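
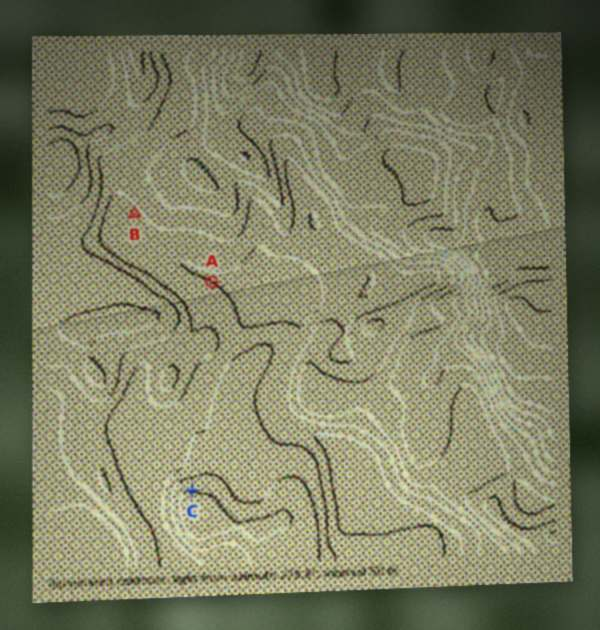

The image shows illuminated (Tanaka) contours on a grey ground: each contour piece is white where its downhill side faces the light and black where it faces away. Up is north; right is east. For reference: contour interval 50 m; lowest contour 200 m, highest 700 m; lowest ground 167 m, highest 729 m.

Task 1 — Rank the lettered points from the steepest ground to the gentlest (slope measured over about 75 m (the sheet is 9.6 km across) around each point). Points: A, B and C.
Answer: C B A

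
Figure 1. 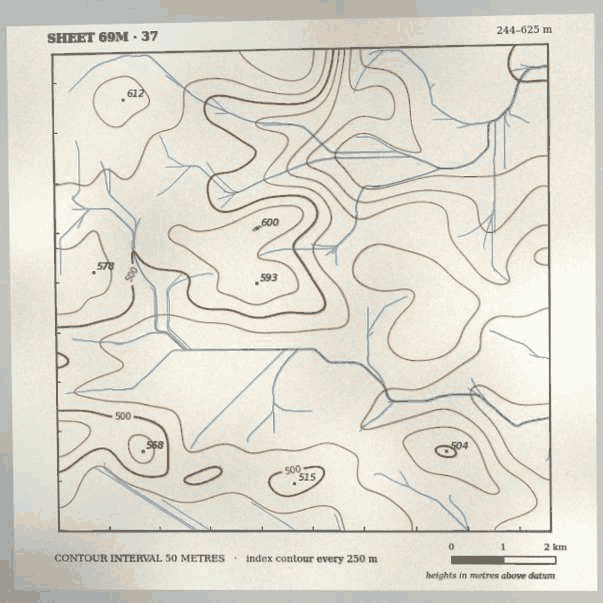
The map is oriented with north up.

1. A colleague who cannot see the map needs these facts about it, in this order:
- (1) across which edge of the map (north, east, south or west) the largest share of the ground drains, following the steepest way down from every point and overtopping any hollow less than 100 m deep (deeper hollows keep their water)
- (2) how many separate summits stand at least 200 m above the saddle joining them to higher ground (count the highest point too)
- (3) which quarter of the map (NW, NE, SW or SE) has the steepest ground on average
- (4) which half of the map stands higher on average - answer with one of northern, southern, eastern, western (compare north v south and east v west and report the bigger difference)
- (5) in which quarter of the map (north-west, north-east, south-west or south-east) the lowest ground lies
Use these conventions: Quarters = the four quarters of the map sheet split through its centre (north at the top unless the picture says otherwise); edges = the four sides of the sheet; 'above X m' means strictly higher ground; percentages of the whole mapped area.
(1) Drainage is mainly to the east: more ground falls towards that edge than towards any other.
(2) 1 summit rises at least 200 m above its surroundings.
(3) The north-east quarter is the steepest part of the map.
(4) Taken as a whole, the western half is higher than the eastern.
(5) The lowest point lies in the north-east quarter of the map.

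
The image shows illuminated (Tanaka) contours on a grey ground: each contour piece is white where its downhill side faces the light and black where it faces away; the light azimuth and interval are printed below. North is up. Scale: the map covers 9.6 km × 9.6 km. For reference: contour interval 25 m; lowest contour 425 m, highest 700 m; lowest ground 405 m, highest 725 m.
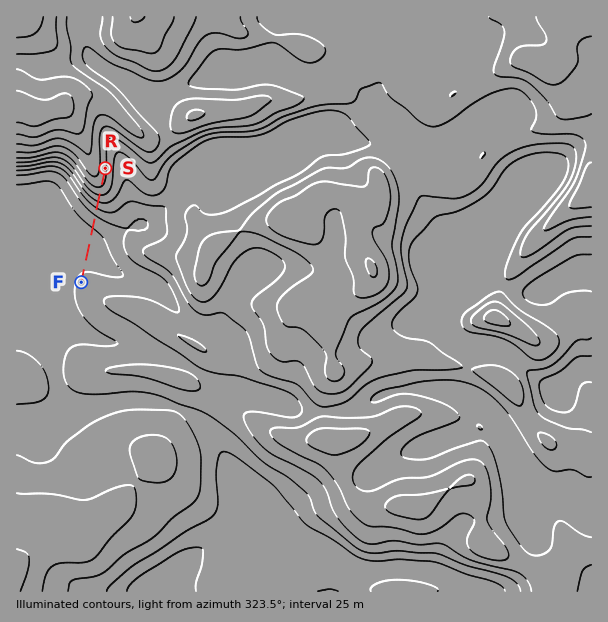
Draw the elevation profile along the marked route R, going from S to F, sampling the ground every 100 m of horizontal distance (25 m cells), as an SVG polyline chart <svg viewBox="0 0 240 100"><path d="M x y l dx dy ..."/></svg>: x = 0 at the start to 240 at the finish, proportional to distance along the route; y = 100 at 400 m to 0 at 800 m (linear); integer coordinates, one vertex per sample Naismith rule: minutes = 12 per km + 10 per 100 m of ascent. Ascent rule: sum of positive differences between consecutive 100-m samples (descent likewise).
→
<svg viewBox="0 0 240 100"><path d="M0 49l12-1 13 0 12 2 12 3 13 6 12 5 13 6 12 5 12 4 13 2 12 1 12 0 13 0 12 0 12 0 13 0 12 0 12-1 13 0 5 0"/></svg>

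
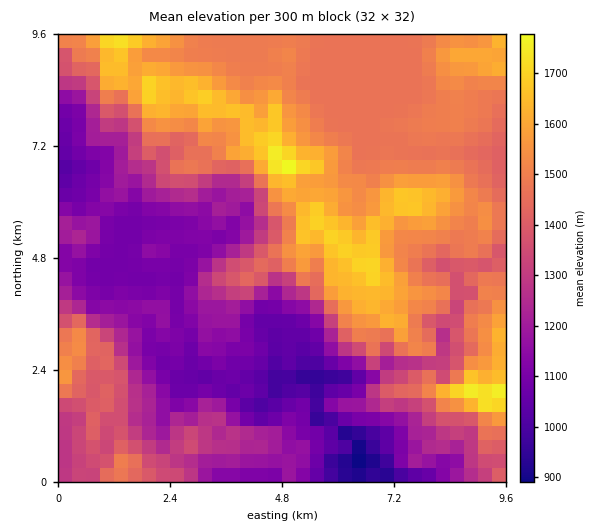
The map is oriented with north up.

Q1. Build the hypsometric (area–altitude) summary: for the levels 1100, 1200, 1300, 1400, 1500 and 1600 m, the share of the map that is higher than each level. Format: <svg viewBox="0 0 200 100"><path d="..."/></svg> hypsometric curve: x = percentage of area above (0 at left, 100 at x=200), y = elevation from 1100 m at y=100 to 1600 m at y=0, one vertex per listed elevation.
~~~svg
<svg viewBox="0 0 200 100"><path d="M172 100l-32-20-20-20-19-20-44-20-33-20"/></svg>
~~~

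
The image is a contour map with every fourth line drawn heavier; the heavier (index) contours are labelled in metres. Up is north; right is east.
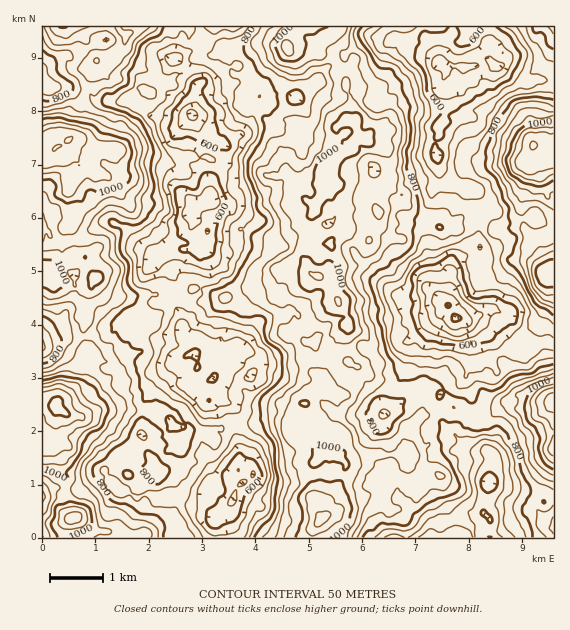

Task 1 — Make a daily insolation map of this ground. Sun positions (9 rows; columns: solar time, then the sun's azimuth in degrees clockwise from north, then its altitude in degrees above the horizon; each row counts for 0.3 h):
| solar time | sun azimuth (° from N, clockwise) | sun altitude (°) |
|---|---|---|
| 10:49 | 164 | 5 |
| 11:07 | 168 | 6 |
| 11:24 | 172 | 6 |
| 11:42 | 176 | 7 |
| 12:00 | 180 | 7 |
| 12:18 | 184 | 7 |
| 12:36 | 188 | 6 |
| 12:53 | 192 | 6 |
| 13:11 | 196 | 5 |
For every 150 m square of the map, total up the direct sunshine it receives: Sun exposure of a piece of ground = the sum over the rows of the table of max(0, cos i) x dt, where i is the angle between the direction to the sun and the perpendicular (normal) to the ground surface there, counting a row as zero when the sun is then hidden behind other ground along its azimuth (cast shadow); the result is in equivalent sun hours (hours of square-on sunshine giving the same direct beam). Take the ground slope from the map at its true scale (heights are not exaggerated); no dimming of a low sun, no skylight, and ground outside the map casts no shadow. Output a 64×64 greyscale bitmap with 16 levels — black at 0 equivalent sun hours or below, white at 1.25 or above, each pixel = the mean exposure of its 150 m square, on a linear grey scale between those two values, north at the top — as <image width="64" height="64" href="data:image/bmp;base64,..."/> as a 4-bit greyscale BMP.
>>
<image width="64" height="64" href="data:image/bmp;base64,Qk12CAAAAAAAAHYAAAAoAAAAQAAAAEAAAAABAAQAAAAAAAAIAAATCwAAEwsAABAAAAAAAAAAAAAAABEREQAiIiIAMzMzAERERABVVVUAZmZmAHd3dwCIiIgAmZmZAKqqqgC7u7sAzMzMAN3d3QDu7u4A////AHid7ahhECQ2YwAAAAAAARFK3LeLrd//7YipdTSbqGW6d7/8QAAAAARTAAAAAQABEBOsq7u63//Luau1NASGh1MAM1QgAAAAABEAAAAAAAAzIyaGZ3m8poq4dxEBQ0iEAAEAABAAAAAAAAERAAEAATZUABNVl5RUrv6ZdmeERUQAAAAAAAAAAAABM1UgAAACI2IQABJnUiaKvP7qYxIQEAAyAAAAAAAAESRDE2EAAAEAEQARERU0V1as/skwAAARNIQQAAAAAASaqIclMxAAERAAAAEUIyRmYmyWMRABEmi9yVAAAAAQJYg3eagzIQAUVCAAAVZSJHdmdmICVUNYms/6gwAAAAAkM1Z5qYQiETZWIQAUd4ZTaXMgAAV4ZEaL3+2qZDIAAREAV0SNt2ZUVENDVFQiNpqFdgABI1Y0Vom+qa24h2IBIQSrhFnbd2ZTUjMjIhAjREMyEAAiEmiIVZplZFecu3UQE2VnmImqqGZ4YQAREAAAAAEwE0es7chzIhRDiom7ggBEIVdiSKu7yqchECIgAAAAAQACbP/6dlUxaavP/ZiYVWQAIxFEmaiHMgECIAAAAAETIjac/8yZ2maKvMyYmZmagzIAAAIiNVMRMyEAAAAAACeFeoZXuqeu2IeEITaGiqUXQQAAAAEUMRNnQQERAAAAATaJchKL22WrUyAAAAIgARAAAAAAAjM0FHY0ZncwAAAAECIAJDdCNlYAEQAAAAIQAAAAAAAxAAAAAUVYh4dGckIgAAARASMREQAAAAAAIQAAAAAAACEAAAABUyAGiZQkI0QQAAAAAAAAAAAAABEkIAAAAAAAAAAAAABGICWKZAAAAAAAAAAAAAAAAAAAEgAQAAAAAAAAAAAAAyETaXMxAAAAAAAAAAAAAAAAAAEgAVQAAAAjQxIQABJAACVjE2MQAAAAAAAAAAAAAAAAEQATVzAAACVCIQERI0MgERABAAAAAAAAAAAAAAAAAAAAAREiQxIRAlMSV3iFWGWEEBIAAAAAAAAAAAAAABAAAAAAEQEzIiRVWoh43aZDRmvYYxAAAAAAAAAAAAABMAAAAAABSJUyaJur7ac1VBETaathIAAAAAAAAAAAAAJBAANCEAJYiGJr6s3sgxEAAzVFQQEBAAAAAAAAAAAAA1IAEkVmQwE3nKad3czJUQETfLQBASIAAAAAAAAAAAAkcxAUV3qXIAJYioz8l525ZXV3q0EyMQAAAAAAAAAAAEZ2RFRniJdREmh0Rol3mneKhjVTRDIAEAAAAAEQAAAWvJymWLliEiIzMoQiESZDVom+ggAAABIhAAAABIdVQ2vtqIU0eoUAABMREQAAFGVoZZrHAAACN4QAAAAmlnhniswiEBI0aEAAAAIAAAABI2inRmUhESaruBAAAEUSV4iId0IWYwAjQQAAAAAAAAASQyQhATNGiKlpplQjViNWiHMkABRmAAABAAAAAAAAAAAAAhAAAAGLl9zv7JdSMTVVMAAAASERAAAAAAAAAAAAAAAAAAFBFJqXjeve+5MEQQIQAAAAABIQE0MhEAAAAAAREAARJEZ3iYq7iaz/pUZ0ESAAAEUQABJHmXYQAAAAIiIgEiMRKKUSVjJIm6zrm6dkMQAReWAAAFu5hRAAAAEhAAJXMyADZAKFIVm5dmd1RVYgADEBZgADrtyXMAAAAAAABFNXYgIhFoQhNDAAJVEARAABVEQolWnciJ1wAAAAACZ5lkSFQjV3VmqREBASEABHQhJ6mqh73qU1YhEAAAABVpZWZFilIRECeEEAAgAjJ5iHm2rvp53ZdmIRISIAFDRFMSUxFXZEIBV2IQAAAAJnqK63gkV4q+yquCBJtyFFVolVIzNpl1ZBFTAAAAAAFYh73dm5Q4q7mZlSJI2UVUE4q9hCEUUiVlJEQAEAAVe6e+7//v12eVQkMhEWmVVnUzVkI0ABNEIiICQQEQADqpvr7/2/vtlVMUdSE1VRN6kxRBAAAAAAFVMlZlMAAAQ1ZVmIdolnRUI3qZZVcwFUQhEhAAAAAAAnnM23MhAAAhITMhETBBSIVmVVMTQQAAAAAAAAAAAAAAE13aZmUwASIxIhADiEMiaFEAABAAAAAAATEAAAAAAAESRUMldFIAABABIAITISABAAAAAAAAAAAWgwAAABEBJzFCIWY0MRAAAAEAAAAAAAAAAAAAAQAAADepYhAAEQAzmVEAASJEIAAAAAAAAAAAAAAAAAACMQAAMkmVEAAAARAREQAAFHdjEAAAAAAAAAAAAAAAADVnEAWHqWQAAAASAAAAAAAlQhAAAAAAAAAAAAAAAAABWJmWWKozEAEQABEAAAAAABAAAAAAAAAAAAAAAAAAAAI0WsdVJmIQIzMBEAAAAAAAAQAAAAAAAAAAAAAAAAABEAFVZzFUQRJFZ5YwATIAAAEhEAAAAAAAAAABAAABABEiIQJ7+5ZlVqmt/oRFERAAAAAQAAAAAAAAABIAABNERVQzABfPtzA3nf/tu1EAEAAAAAAAAAAAAAAAFBAAAzNmUyEAGbupZ4ic3/3v1QJBAAAAAQJTEAAAAABFMAAAAYuEE0JCI0ZXiWeahodTIAAAAAAkVXhRAAAAATVCERAAFnmKvNxRE0Q3dDI1VYqTAAAAAkeKi6YQAAABRXqWQQFVzv6sdkEAAAAAAAJTR6MAAAATNXURRUMiISImrKqqu1E82VOHMAAAAAAABaynhyEAAnh4p1VodmUyM1"/>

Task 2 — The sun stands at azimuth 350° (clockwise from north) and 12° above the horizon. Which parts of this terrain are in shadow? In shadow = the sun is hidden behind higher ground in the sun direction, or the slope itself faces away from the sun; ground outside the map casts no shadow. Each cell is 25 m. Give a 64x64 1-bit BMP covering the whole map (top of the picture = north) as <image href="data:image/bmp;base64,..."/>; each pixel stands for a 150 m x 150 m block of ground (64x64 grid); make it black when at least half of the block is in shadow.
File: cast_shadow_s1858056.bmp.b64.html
<image width="64" height="64" href="data:image/bmp;base64,Qk0+AgAAAAAAAD4AAAAoAAAAQAAAAEAAAAABAAEAAAAAAAACAAATCwAAEwsAAAIAAAAAAAAA////AAAAAAA+AAAAP//4QjwAAAA///gAAAAAAAm7+AAAAAQAAIP8AAAAAgAAAfwBwIeQAAAA/AP/57oAAABhA//hHwAAAAOH/4AfoDGAA4f/wM/wABADw3/gY/AAAAPhD+AB+AAAB+Af8AD4AAAPxP/6ACAAAB/uP/gAAAABEPYAmAAAQyAAYwAAAAAD+AAAAAAAAAP4AAAAAAAAAEAAAAAAAAAAQAAAAAAAAAAAAAAABAAAAAAAAAACAAwAAAAAAAFD/gMAAAFAAA/sA4AAA2AHP+ABAAAD48Df4BAAAAPx4Of4HAA/A/PgFzwEAf/38+AAAUAf//fzgAAA4D/7/4HAAAAgf/DzAGAAAgD/8DAQCAAAAf/4IAAMAAAA7/gAAB4AAAD3+AAAPgAABl98ACA+AAACAP+ACP8AAAAAwAcH/4AAMAAADxP/gBgAHgAPeeggABgAAD97/HAAAAAAH8f8/AgQAAI/xzHgGAAAD//kAIwAAEAF/+ACDAAB5AACAHgAAAH2AAAAAAAAAO4AAAAAAAAABAAAAAABwAAAAAAAAEHABAGAAAAB4OAAAYAAAAf2AIAAAAAB8+QDgAAAAAHw4APAAAAAN/A4D+AAAAB4PDwf8AAAAAD+GA/wAAwAcD+YD/AAfkH4P8ACAAD/APgf4AAMAP8oP5+AACbWQ+Q/jgAAc//D4Q=="/>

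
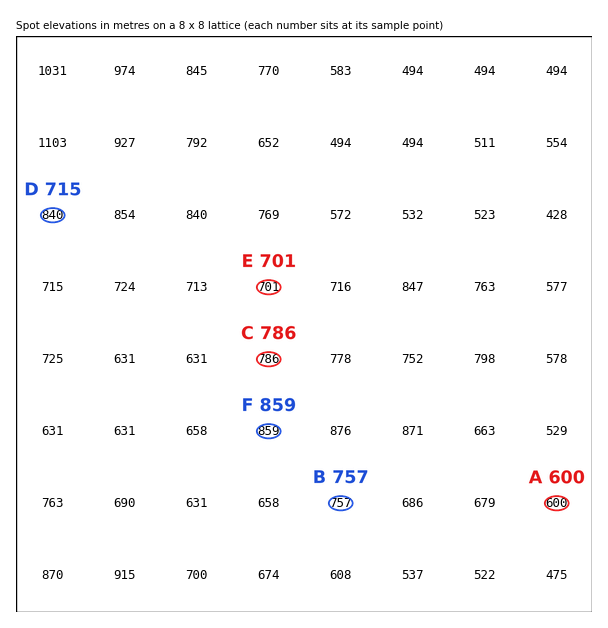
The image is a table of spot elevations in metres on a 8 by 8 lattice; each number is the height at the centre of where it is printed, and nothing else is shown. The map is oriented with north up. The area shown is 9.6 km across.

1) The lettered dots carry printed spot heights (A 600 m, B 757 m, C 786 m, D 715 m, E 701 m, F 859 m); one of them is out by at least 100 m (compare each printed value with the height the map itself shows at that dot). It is D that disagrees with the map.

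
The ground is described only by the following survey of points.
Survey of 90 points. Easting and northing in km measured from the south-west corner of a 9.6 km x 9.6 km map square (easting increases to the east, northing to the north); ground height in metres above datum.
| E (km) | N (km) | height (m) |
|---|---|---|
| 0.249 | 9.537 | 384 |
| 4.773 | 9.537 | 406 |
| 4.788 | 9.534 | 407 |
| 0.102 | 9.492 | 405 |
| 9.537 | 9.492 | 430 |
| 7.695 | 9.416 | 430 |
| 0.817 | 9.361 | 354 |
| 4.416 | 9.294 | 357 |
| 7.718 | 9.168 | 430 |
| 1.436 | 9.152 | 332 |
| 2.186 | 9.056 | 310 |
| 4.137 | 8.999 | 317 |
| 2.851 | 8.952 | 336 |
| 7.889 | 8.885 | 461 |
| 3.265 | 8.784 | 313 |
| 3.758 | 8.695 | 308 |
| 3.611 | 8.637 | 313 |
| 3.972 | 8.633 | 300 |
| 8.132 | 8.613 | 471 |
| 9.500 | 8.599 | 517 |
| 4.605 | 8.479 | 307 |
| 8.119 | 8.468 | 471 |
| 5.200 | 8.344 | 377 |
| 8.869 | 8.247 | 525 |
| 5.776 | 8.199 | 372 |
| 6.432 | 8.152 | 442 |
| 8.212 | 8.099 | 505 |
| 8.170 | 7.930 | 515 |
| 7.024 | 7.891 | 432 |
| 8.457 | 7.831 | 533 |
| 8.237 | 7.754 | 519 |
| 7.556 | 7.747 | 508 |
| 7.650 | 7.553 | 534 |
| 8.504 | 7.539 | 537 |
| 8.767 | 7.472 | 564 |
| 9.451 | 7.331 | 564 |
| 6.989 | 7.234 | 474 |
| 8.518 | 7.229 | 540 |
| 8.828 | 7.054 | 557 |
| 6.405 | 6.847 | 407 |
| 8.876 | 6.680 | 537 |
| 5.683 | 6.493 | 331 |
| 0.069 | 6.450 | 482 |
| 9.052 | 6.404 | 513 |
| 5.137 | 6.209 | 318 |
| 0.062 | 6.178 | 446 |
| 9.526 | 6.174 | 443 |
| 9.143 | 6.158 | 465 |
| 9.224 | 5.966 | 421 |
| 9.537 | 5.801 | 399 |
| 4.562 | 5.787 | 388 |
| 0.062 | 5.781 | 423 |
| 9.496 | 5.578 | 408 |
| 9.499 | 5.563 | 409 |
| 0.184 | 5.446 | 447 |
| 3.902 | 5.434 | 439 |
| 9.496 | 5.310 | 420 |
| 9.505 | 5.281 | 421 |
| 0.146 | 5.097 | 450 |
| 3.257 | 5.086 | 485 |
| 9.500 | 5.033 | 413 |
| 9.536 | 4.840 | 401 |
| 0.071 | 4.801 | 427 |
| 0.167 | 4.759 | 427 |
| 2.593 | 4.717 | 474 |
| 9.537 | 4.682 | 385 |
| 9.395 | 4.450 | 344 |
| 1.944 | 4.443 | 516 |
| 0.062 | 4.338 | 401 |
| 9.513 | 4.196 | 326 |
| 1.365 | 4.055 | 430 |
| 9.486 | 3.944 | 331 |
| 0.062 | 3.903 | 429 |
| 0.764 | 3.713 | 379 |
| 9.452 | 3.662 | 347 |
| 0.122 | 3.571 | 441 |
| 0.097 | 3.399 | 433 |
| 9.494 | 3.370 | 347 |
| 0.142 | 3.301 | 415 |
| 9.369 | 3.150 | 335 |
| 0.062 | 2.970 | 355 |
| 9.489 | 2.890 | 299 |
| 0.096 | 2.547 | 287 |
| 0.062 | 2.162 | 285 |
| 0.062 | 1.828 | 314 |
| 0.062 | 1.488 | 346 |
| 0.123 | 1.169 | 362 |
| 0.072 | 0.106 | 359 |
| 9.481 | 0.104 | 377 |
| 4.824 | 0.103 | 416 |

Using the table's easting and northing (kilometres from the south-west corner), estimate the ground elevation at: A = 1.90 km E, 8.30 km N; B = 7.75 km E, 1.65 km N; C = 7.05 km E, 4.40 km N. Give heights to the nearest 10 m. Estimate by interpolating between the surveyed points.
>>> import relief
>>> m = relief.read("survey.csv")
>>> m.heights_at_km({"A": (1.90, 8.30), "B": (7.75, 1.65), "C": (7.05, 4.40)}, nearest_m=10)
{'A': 310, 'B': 280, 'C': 390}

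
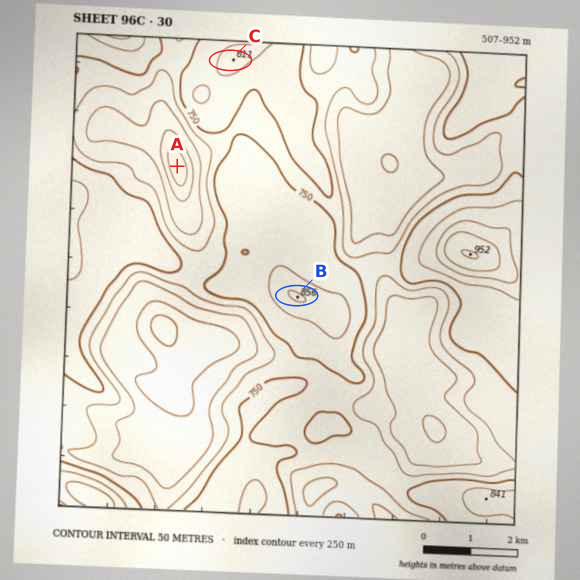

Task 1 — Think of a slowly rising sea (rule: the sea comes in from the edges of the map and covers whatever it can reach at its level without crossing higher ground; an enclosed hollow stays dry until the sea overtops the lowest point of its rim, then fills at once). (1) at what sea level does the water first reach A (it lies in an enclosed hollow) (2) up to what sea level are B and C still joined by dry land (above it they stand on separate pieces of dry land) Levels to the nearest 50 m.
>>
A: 700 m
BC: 750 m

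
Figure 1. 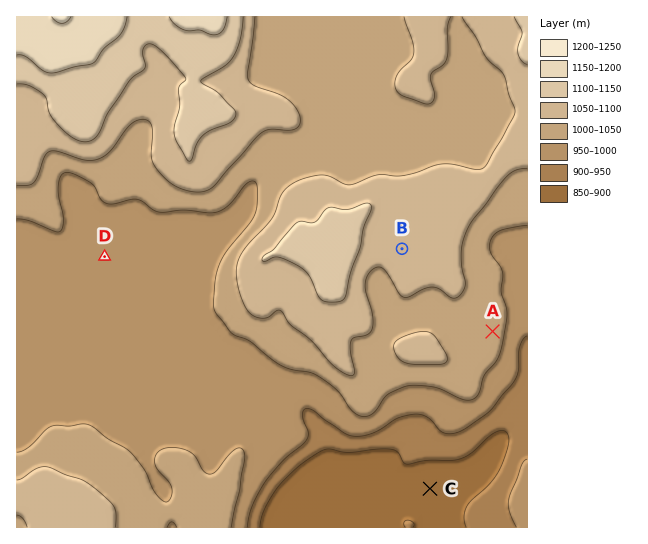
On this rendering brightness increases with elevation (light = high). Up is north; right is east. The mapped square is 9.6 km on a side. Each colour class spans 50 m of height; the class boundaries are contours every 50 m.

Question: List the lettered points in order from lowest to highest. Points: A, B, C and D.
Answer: C D A B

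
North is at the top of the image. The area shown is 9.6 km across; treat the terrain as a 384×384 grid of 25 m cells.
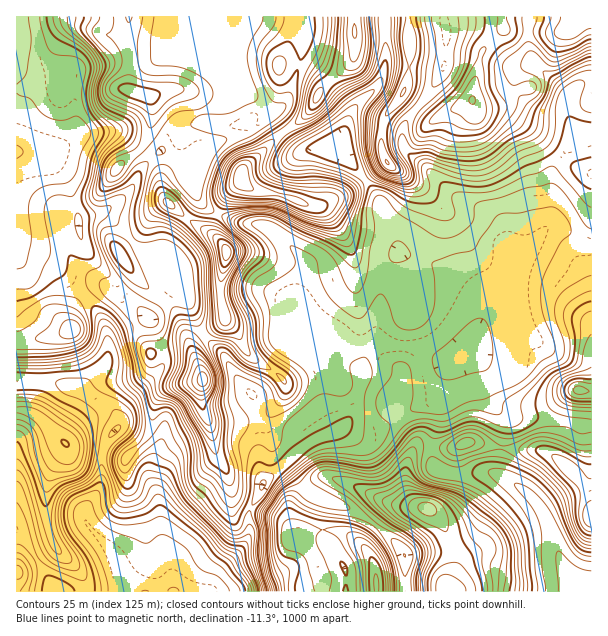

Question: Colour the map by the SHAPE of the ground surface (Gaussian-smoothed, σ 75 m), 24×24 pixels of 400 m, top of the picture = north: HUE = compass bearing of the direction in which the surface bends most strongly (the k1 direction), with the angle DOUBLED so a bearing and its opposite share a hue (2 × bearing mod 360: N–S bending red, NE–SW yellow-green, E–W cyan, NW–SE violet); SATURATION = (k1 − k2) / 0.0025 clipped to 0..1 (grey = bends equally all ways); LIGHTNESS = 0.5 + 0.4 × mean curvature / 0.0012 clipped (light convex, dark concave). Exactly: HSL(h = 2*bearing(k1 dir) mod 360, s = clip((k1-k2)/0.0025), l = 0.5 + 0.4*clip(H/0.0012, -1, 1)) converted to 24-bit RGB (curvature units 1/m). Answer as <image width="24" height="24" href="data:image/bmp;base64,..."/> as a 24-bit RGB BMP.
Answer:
<image width="24" height="24" href="data:image/bmp;base64,Qk32BgAAAAAAADYAAAAoAAAAGAAAABgAAAABABgAAAAAAMAGAAATCwAAEwsAAAAAAAAAAAAAtsl0bTdbdMNUWm6remeJiYJ3cW6DiHlvcEphRixXmb9OlcJxpqp/SkOJq9dU3Ol3AAZw2Nq3qpSNoHqHmKV6VFWOal6Fgm1lwSF5fdWThtjNf0GHgHB7hop9fHKAgVV0kz9NH3aVz5mIk7tue7VxaDN2mfWgxymgDgso09w7pa5woW6Jm7WLV06Aa0F7u0QtckB+t/CRZDZnhkZjkJBVcYZheVNlbjhVuLx7BYOwjsdfuMymcW29crTd56k5UgAhT511ZtZpcLGEgbWur3eug0yWUxxw26ujYEOL7+xrJjI/dUGXx6GBUJ2cdTeCbIeno8uWBLXLTbXg29qffVA6YjUbnRdHjK/htc/nw97sgI7EoF2Ui1FogDxzRzFyp9mTQ0CE6Ihzi7JWDDxa6uuWVjx9OUWOvpyQl8R2Yrx/AzYr6Ftf2VvZjsHne8Tqh1myf+ZOcE8ljEQZg1c/dDQ2aTdKYZRrYtd8RlSYsJmO19e/AB569tfVQj2ZQGePs19gr+eajkGVVJeqEWQudM5SrX9IXzs1jk916pFrcyWAxZdaQZFQUki/fo/Np+ziXG25RHhzicmZyLWhHSaEIn1A6mp2SjJ5uqNBnO1wXk2DdZZ0eWmWUYg9bHRCiWteNXhU1r2KO2TLw6beh4XZQF2sa75ipnJIb1RElcPld7aqlFdnpEeDLylU4Z5QLBo6wPiKMs1dXk+KsFN7a55Ha4GIbHaKZoKNgpd2UpM6cXFHcY9KllBIilV1kHVVpzQvjnQxgXEgflordWFCjk2gjEq4S8KupH3x8fbVJqPcYilXkIQ+quXBTlqWg4qNXnqKmYyAjYp/cXeBboNoboFkW46CcVune3Xd1tX1l6FGjpRKV5w+KH1oajx6utuOIl1p6vzPbABj4eNCefjnpkN7jGKKiHp5Zm+Afpd9kYF+e3F9e396f3t8d39zS4VfRXo9uXgtloTRs4nXy9niEimCN7OZcc2JRTvM+Yk4tQhog/mIRDRWe2Rqf3p5g3d5eohzhX5ni4NrdYR2eIB9e3x/gIN/gHGAYFVskrtqdmyPe6We0aCGaA15ZtJ2Z1lBPM1HaR938/nScpfFZzyScnB/gnV7hXR0dJNyd4CIjoSGfYGJen2CeX5/fYN/eWuEZ32cirCaZX10moplmE9lcWq6q05pcbuoX5GJMyVi+v+6M0QrclNgcHZ6eXaDjX2CfpxzcXqEiImBhXqIgnuBeoCBd36CdHmFa5J8epNram14jINwbpmQjzJ1luCCX1mOemF3LylV/+zMOm6RSaOmZ3iReGd/l3lab61nanaDh4V7hnBvg354e4Z+dXqBdoCDh4Z9eodybm99lZVwTEWPUZnP0WRbjFhIXzpKQHSXzP/TpW/sji22dSc0b0gncttLWZ+OZGp9f2ttkH9xc4pudIVzeHR7cYJ3eYV6i3NsbmmEnqiEUzx9bb84k0KU0mKXXdfMXf3yzVsAMRoCKhYJpWY1o+TPfteFOXuGfEyDiHxleZh5hJSYeW+Hcn53foJ4eGh3loFwbICNfZ+HYS2n7X5xF2tGbJHGq+2rPxJT8XLFwbbvwNv/zOj/mZPg6tjugBSvUSQXWeAxVqqUflFHi4ZSYoZgdH5wbWV7lpd4e4N4fX1tO0xs2Ym94ofoFrxgtVdENE5yUY7D9efWK4IhNVcxkKFSk0IzdABcz/zdRaX+Xh08l5JfgqNyaIt/aoN0WHiOiaWmgH9ze391TnuDOKNk2FVtxm5QjXxZZH96F4U50dYj/469RGEeSmYfXi5jPzG93f+TogFpZISmi6KelqV+ZHp5ZZNuTp+MZYBqfnyCh4F6cFF6flcqVG8o1c5fT4B0bniXdYqdU5RUNIwr/4Haz9NKGWNfMIy4/6uAEnWuyJPZl3+qq76kbHOpd66VUlmOh1h1eniFkIODOSyP2pnWmbjNlM7Ug2mzYq2dZIaDfm9pm0tHHV9n+9DROECTAEEl+neVGu2bMJabzYm4nr6KlFCtyo9+L15sY4Cgf3WEjI96NERtXbo9zcN2WYhhpWlznF+AhGuAa1aBvIiDLJKozphc9HvCZNGlAUtT9tCVJlVln5xLzaNrUHB6w1VUuitBKmExdGyCmGJfYyxQVshGmMJoZnx5fn5rgXV0e36EVmaNg7iNp12gQllxxHlx5N+oAgdL7/OwOESDS3eS149+joRWXC9zz5yXZE2kaFyCpWOnZYHIfsOOsaB6Z3mHdniAfYGAfIJ7a3t9ZntapoRoPkZvvKxr4eeGBwdU6fCYTT52Um95qYViwLONKziUuYiNsXHI"/>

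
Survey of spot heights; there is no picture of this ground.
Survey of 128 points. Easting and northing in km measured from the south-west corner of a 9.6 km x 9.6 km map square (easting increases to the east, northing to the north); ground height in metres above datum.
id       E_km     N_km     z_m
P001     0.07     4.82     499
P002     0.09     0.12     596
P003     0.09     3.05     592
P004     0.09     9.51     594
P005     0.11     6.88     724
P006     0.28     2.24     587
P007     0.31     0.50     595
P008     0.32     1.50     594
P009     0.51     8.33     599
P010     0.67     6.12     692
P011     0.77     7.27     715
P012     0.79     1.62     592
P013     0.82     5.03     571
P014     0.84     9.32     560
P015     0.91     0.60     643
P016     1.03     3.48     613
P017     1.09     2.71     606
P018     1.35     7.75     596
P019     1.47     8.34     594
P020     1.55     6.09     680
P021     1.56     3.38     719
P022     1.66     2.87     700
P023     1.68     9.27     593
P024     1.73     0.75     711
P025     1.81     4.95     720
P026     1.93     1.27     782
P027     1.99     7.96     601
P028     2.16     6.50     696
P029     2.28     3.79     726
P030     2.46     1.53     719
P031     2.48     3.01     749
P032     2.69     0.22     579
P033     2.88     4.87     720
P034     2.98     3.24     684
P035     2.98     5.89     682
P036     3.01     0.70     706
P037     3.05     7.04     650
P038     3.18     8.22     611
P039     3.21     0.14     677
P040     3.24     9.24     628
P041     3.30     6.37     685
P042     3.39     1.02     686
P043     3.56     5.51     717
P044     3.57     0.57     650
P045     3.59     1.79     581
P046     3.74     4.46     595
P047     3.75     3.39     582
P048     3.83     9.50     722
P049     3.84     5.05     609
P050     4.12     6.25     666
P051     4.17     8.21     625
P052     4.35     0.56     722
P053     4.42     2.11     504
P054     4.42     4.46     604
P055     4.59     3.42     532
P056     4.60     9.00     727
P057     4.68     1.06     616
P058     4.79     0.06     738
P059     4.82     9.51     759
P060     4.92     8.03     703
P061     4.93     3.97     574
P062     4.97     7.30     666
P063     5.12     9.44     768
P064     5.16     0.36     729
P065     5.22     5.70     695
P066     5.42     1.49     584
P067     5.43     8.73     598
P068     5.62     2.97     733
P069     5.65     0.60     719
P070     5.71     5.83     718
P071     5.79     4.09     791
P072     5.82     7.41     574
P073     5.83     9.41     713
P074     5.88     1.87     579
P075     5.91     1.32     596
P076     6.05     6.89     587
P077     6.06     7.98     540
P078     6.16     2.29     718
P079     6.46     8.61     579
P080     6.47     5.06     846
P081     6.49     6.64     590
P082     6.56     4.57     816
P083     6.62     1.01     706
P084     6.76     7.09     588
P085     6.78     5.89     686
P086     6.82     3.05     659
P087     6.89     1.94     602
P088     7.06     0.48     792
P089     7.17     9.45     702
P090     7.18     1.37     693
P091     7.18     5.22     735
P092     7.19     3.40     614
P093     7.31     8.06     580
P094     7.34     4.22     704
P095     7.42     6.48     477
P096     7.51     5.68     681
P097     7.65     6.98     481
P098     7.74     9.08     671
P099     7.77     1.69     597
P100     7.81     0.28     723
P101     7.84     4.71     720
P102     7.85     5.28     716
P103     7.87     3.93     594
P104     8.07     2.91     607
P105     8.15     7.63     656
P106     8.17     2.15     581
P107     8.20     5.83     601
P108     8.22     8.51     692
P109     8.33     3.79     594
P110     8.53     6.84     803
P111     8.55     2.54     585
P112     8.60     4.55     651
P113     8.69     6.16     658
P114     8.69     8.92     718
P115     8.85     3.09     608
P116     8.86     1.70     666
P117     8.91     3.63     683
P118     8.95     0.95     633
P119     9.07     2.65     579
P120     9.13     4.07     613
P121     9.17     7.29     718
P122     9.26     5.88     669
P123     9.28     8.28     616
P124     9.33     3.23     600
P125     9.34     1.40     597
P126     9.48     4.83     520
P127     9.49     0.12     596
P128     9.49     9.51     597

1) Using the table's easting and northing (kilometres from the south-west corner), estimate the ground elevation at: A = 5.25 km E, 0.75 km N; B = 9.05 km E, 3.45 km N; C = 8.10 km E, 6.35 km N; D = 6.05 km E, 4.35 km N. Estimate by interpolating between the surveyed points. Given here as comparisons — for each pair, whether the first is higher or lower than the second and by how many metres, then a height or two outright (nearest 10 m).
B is lower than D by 190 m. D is higher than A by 190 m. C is lower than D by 180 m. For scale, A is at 660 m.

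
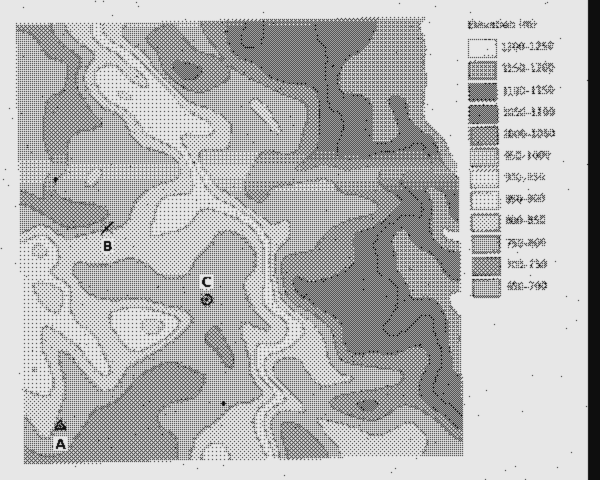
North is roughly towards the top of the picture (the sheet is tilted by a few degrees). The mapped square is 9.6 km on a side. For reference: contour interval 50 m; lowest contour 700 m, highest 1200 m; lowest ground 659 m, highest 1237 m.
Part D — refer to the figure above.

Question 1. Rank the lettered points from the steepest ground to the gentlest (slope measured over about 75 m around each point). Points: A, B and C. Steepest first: B A C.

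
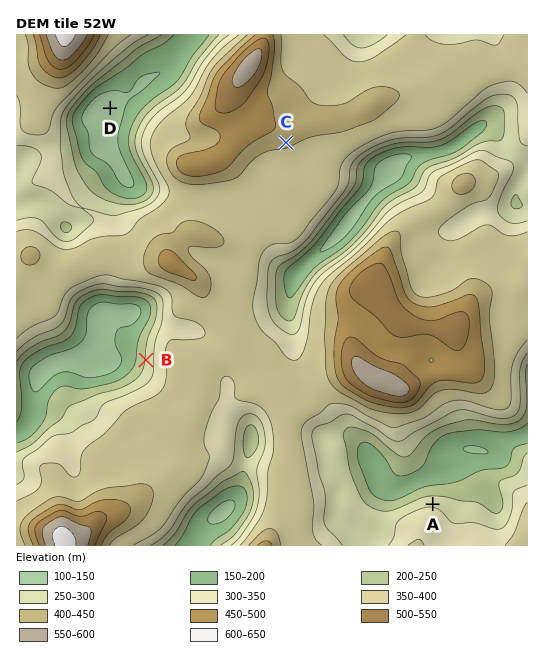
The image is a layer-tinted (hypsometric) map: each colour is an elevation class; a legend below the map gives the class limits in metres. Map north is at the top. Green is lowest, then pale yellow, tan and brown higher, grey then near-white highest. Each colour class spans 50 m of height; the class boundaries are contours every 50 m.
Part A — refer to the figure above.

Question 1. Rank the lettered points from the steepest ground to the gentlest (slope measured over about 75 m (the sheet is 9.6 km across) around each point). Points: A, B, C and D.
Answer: B A C D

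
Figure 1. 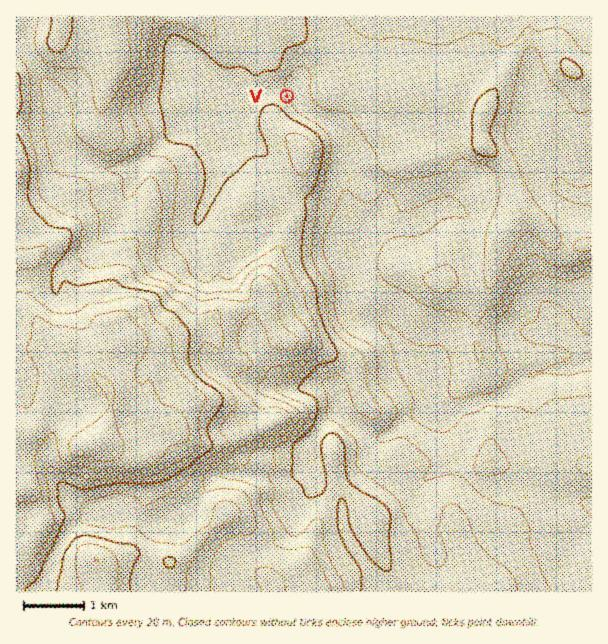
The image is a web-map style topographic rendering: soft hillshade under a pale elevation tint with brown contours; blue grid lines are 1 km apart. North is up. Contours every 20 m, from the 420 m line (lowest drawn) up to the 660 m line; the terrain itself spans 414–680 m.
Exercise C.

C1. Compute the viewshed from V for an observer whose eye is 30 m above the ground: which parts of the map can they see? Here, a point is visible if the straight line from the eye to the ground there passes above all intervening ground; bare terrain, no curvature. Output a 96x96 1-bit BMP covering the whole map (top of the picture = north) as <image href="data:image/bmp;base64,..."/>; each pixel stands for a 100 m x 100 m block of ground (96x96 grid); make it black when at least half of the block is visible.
<image width="96" height="96" href="data:image/bmp;base64,Qk2+BAAAAAAAAD4AAAAoAAAAYAAAAGAAAAABAAEAAAAAAIAEAAATCwAAEwsAAAIAAAAAAAAA////AAAAAAAAAAAAAAAAAAAAAAAAAAAAAAAAAAAAAAAAAAAAAAAAAAAAAAAAAAAAAAAAAAAAAAAAAAAAAAAAAAAAAAAAAAAAAAAAAAAAAAAAAAAAAAAAAAAAAAAAAAAAAAAAAAAAAAAAAAAAAAAAAAAAAAAAAAAAAAAAAAAAAAAAAAAAAAAAAAAAAAAAAAAAAAAAAAAAAAAAAAAAAAAAAAAAAAAAAAAAAAAAAAAAAAAAAAAAAAAAAAAAAAAAAAAAAAAAAAAAAAAAAAAAAAAAAAAAAAAAAAAAAAAAAAAAAAAAAAAAAAAAAAAAAAAAAAAAAAAAAAAAAAAAAAAAAAAAAAAAAB8AAAAAAAAAAAAAAD8AAAAAAAAAAAAAAH8AAAAAAAAAAAAAAEAAAAAAAAAAAAAAAAAAAAAAAAAAAAAAAAAAAAAAAAAAAAAAAAAAAAAIAAAAAAAAAAAAAAAYAAAAAAAAAAAAAAA4AAAAAAAAAAAAAAB4AAAAAAAAAAAAAAD4AAAAAAAAAAAAAAH78AAAAAAAAAAAAAH/4AAAAAAAAAAAAAGfgAAAAAAAAAAAAAC+AAAAAAAAAAAAAAD8AAAAAAAAAAAAAAD4AAAAAAAAAAAAAAH4AAAAAAAAAAAAAAD4AAAAAAAAAAAAAAD4AAAAAAAAAAAAAAP8AAAAAAAAAAAAAAf8AAgAAAAAAAAHwD/8AAAAAAAAAAAPwB/+AAAAAAAAAAAfwx//AAAAAAAAAAAfD///+AAAAAAAAAA8D////AAAAAAAAAD4D////AAAAAAAAAD4D////BAAAAAAAAA4f////DAAAAAGAAAI///+B/AAAA8OAAAM///8A+AAAA+eAAAM///8AeAAAB/PAAAM///8AEAAAB/PAAAB///8AAAAAD/PAAAB8//8AAAAAD/PAAAB8P/+QAAAAD/PAAAH8B/+wAAAAH//gAAP+A//wAAAAH//gAAf+Af/wAAAAP//wAA//Af/wAAAAf+D4AB//Af/wAAAAfwB/AD//gP/wAAAA4AA+AD//gP/YAAAA4AAeAD//wP/GAAAA4AAMAD//4P/jwAAD4AAMAD/f8P/hwAAHgAAMAD//+P/ggAAPAAAYADgf/P/gAAAPgAAYADgAfv/wAAAf4AAwADgAH//wAAA/+ADAADAAH//wAAA//gMAACAAH//wAAB//48AAAAAP//4AGB///8AAAAAf//4Afn///8AAAAAf//8A/////8AAAAA///+B/////8AAAAA///+D/////8AAAAA////D/////8AAAAAf///n////+8AAAAAf////////+eAAAAAf////////+OAAAAAP////////+HAAAAAP////////+DAAAAAP////////+BgBwAAH////////+BwDgAAH//P/////+BwHAAAH/8P///////wHAAAH/4f///////4OAAAH/gf///////8eAAAH/A///j////f+AAAP/D///D////P8AAAP////8B////PcAAAP////wB////PAAAAP/H/ngB////HAA="/>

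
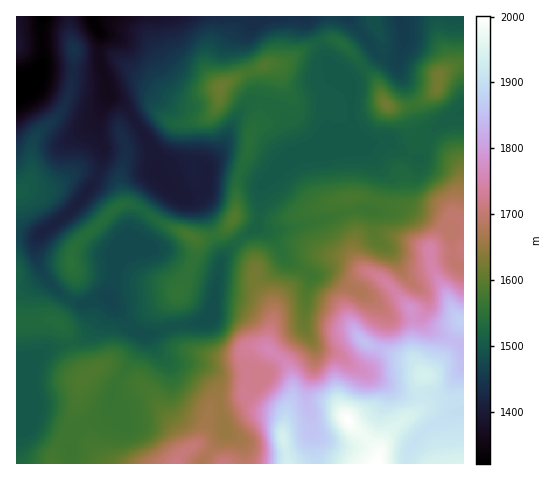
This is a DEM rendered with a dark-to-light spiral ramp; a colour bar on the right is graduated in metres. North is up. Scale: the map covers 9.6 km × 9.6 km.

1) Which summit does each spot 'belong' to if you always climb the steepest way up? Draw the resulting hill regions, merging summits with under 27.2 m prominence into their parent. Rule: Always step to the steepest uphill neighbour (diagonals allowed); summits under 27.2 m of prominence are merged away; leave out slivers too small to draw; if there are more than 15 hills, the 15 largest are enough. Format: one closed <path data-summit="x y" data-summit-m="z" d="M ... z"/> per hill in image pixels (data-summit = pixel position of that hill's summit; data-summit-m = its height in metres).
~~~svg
<path data-summit="377 463" data-summit-m="2001" d="M343 76l-13 9-4 9-1 23 4 26-8 5-31 10-27 25-2 5-1 27-4 13-19 13-13 15-4 7-10 55-11 5-23 2-29 10 10 16 11 11 22 2 13 6 14 16 3 24 2 0 21-9 10-10 35-48 17-17 10 21 1 7-2 15-8 21 0 12 8 28 1 33 91 1 4-16 18-20 25-15 11-2 0-63-8-6-25-12-7-7-1-7 5-9 0-7-4-7-18-16-18-28 12 9 12 4 41-3 5 7 6 0 0-154-20 9-14 11-11 26-20-8-14-9-11 1-11 6-26-4 16-14-2-15 1-26-1-5z"/><path data-summit="220 88" data-summit-m="1616" d="M306 16l-213 1 1 8 6 8-1 27 7 18 2 17 12 6 12 14 22 37 3 20 4 4 25-12 13 0 7 5 15-19 17-34 11-14 3-1 19 4 13 8 16 41 21-6 8-5-4-26 1-23 4-9 13-10-18-16z"/><path data-summit="234 218" data-summit-m="1593" d="M258 101l-9 1-5 6-12 17-11 25-15 16 0 15-2 8-8 5-13 3-19-18-27 37-5 13-3 14-13 8-3 11-4 37 18 24 10 9 13 2 26-9 23-2 11-5 3-11 6-40 5-11 13-15 19-13 4-13 1-27 2-5 23-22 14-8-16-40-13-8z"/><path data-summit="176 463" data-summit-m="1715" d="M146 334l-4 1-7 19-21 34-4 18-3 7-4 4-22 10-7 6-6 16 2 15 131 0 25-32-7-28-1-14-6-12-10-10-7-3-27-3-11-11z"/><path data-summit="17 192" data-summit-m="1507" d="M102 70l-7 3-53-3-13 12-13 5 1 148 21 1 26-19 29-32 11-30 0-7-6-16 0-10 10-26-1-13z"/><path data-summit="439 77" data-summit-m="1623" d="M463 16l-62 1 2 29-5 15 0 7 12 29 7 26 10 9 37-21z"/><path data-summit="284 438" data-summit-m="1938" d="M305 326l-17 17-35 48-10 10-22 10 5 20 13 9 5 6 0 18 71-1-1-33-8-28 0-12 8-21 2-15-1-7z"/><path data-summit="386 104" data-summit-m="1622" d="M377 53l-13 14-16 13 4 9-1 26 2 15-10 11-6 3 26 4 11-6 11-1 14 9 20 8 11-26-6-2-7-7-7-26-12-29 1-9-14-1z"/><path data-summit="463 321" data-summit-m="1875" d="M393 252l-1 0 14 25 18 16 4 7 0 7-5 9 1 7 7 7 25 12 7 5 1-80-6-1-5-7-41 3-12-4z"/><path data-summit="463 463" data-summit-m="1948" d="M463 412l-10 1-25 15-18 20-3 15 56 1z"/><path data-summit="17 43" data-summit-m="1388" d="M42 16l-26 1 1 69 12-4 11-14 3-9z"/>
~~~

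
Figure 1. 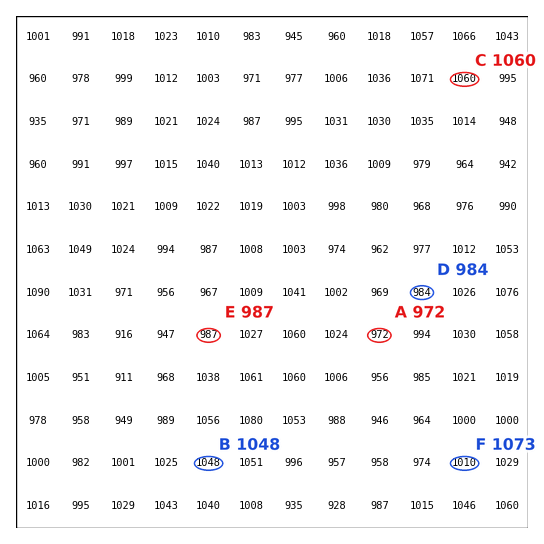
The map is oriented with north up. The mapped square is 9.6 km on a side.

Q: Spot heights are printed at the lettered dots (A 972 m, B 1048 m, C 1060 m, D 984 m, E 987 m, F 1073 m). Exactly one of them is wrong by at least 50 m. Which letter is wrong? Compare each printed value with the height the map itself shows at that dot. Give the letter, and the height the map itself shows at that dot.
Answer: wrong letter F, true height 1010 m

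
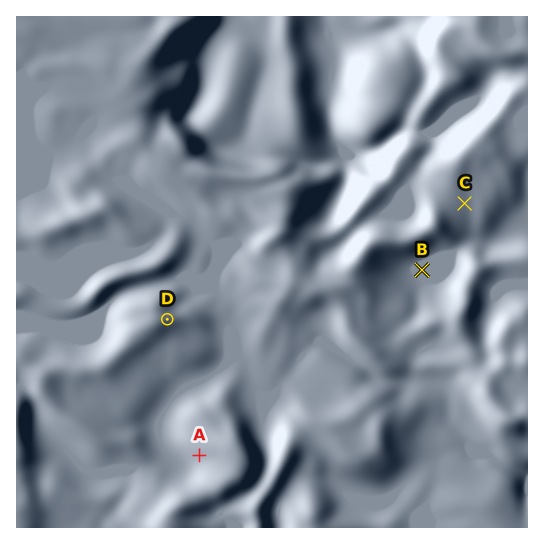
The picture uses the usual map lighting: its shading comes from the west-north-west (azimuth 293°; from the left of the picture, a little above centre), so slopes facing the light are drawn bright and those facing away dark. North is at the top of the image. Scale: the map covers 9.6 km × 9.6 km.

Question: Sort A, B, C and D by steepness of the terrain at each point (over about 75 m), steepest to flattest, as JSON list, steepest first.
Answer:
["A", "D", "C", "B"]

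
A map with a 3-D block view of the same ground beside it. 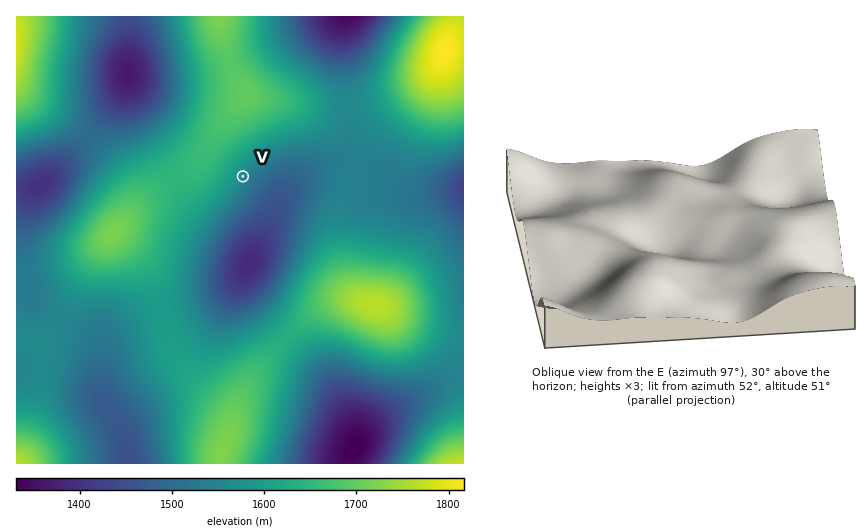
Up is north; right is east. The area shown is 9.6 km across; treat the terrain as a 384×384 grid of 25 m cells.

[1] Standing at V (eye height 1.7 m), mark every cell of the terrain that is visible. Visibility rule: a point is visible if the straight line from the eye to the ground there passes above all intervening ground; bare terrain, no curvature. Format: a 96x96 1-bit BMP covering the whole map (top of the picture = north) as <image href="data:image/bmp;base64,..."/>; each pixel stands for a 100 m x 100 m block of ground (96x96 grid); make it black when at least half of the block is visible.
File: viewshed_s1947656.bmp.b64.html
<image width="96" height="96" href="data:image/bmp;base64,Qk2+BAAAAAAAAD4AAAAoAAAAYAAAAGAAAAABAAEAAAAAAIAEAAATCwAAEwsAAAIAAAAAAAAA////AAAAAAD/gAAAAAAAAAAAAAD/gAAAAAAAAAAAAAD/AAAAAAAAAAAAAAD+AAAAAAAAAAAAAAAwAAAAAAAAAAAAAAAAAAAAAEAAAAAAAAAAAAAAAPAAAAAAAAAAAAAAAPgAAAAAAAAAAAAAAPwAAAAAAAAAAAAAAf4AAAAAAAAAAAAAAf8AAAAAAAAAAAAAAf8AAAAAAAAAAAAAAf+AAAAAAAAAAAAAAf+AAAAAAAAAAAAAAf+AAAAAAAAAAAAAA/+AAAAAAAAAAAAAA//AAAAAAAAAAAAAB//gAAAAAAAAAAAAB//gAAAAAAAAAAAAD//wAAAAAAAAAAAAD//4AAAAAAAAAAAAH//8AAAAAAAAAAAAP//+AAAAAAAAAAAAP//+AAAAAAAAAAAAf///AAAAAAAAAAAAf///AAAAAAAAAAAAf///gAAAAAAAAAAAf///wAAAAAAAAAAA////wAAAAAAAAAAA////4AAAAAAAAAAA////8AAAAAAAAAAA////+AAAAAAAAAAA/////AAAAAAAAAAA/////gAAAAAAAAAA/////4AAAAAAAAAA//////+AAAAAAAAAf//////4AAAAAAAAf///////AAAAAAAAf///////gAAAAAAAf///////wAAAAAAA////////4AAAAAAA////////4AAAAAAAf+D/////8AAAAAAAP4B/////8AAAAAAADwB/////+AAAAAAAAAA/////+AAAAAAAAAA//////AAAAAAAAAA//////gAAAAAAAAA//////gAAAAAAAAA//////wAAAAAAAAA//////wAAAAAAAAA//////gAAAAAAAAA////+AAAAAAAAAAA////8AAAAAAAAAAA///wAAAAAAAAAAAA///wAAAAAAAAAAAB///4AAAAAAAAAAAB///4AAAAAAAAAAAH///8AAAAAAAAAAAP///8AAAAAAAAAAAP///+AAAAAAAAAAAP///+AAAAAAAAAAAP///+AAAAAAAAAAAH////AeAAAAAAAAAH////h/AAAAAAAAAH//////wAAAAAAAAH//////4AAAAAAAAH//////8AAAAAAAAD//////+AAAAAAAAD///////AAAAAAAAB//8f///AAAAAAAAA//wH///gAAAAAAAAf/gD///gAAAAAAAAP/AB///gAAAAAAAAB4AA///gAAAAAAAAAAAA///AAAAAAAAAAAAAf//AAAAAAAAAAAAAP/+AAAAAAAAAAAAAP/+AAAAAAAAAAAAAH/+AAAAAAAAAAAAAH/+AAAAAAAAAAAAAD/8AAAAAAAAAAAAAD/8AAAAAAAAAAAAAB/8AAAAAAAAAAAAAB/8AAAAAAAAAAAAAA/8AAAAAAAAAAAAAA/8AAAAAAAAAAAAAAf8AAAAAAAAAAAAAAP8AAAAAAAAAAAAAAP8AAAAAAAAAAAAAAH8AAAAAAAAAAAAAAD8AAAAAAAAAAAAAAB8AAAAAAAAAAAAAAB8AAAAAAAAAAAAAAA8AAAAAAAAAAAAAAAcA="/>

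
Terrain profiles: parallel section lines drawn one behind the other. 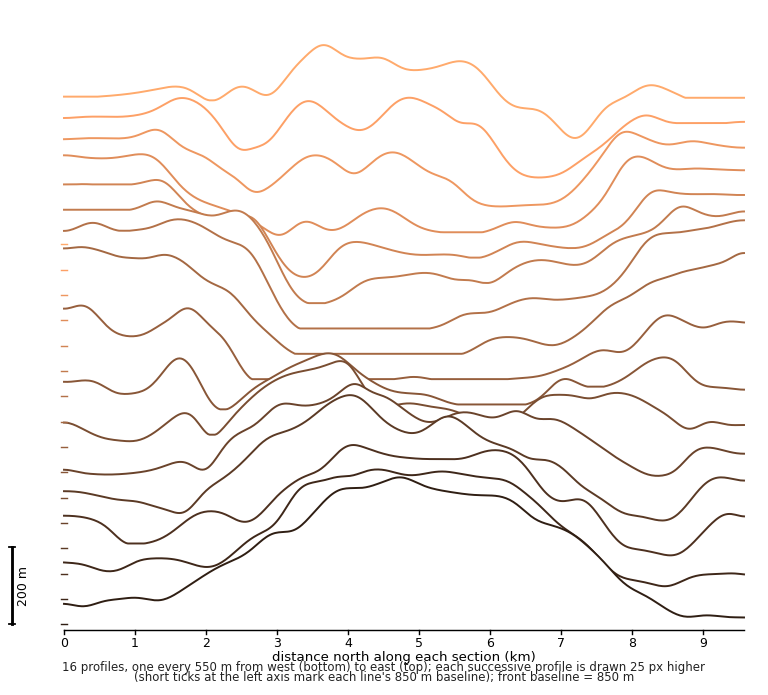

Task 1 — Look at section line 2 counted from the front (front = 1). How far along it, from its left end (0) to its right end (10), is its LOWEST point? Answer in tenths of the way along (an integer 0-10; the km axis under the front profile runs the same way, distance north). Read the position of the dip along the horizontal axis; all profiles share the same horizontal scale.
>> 9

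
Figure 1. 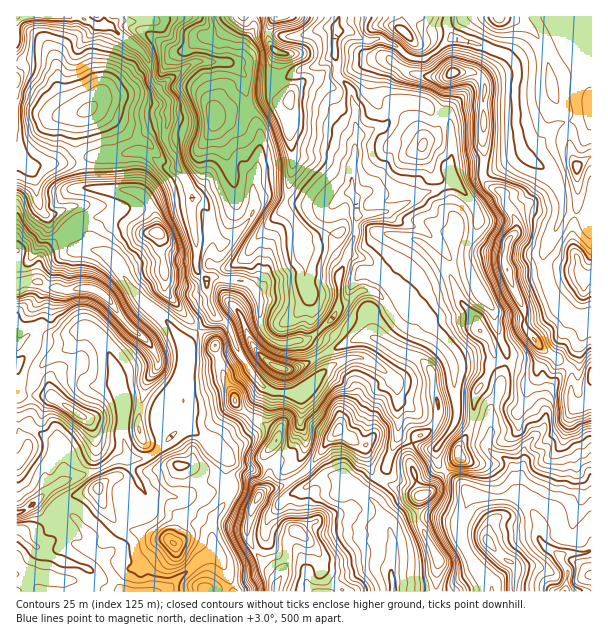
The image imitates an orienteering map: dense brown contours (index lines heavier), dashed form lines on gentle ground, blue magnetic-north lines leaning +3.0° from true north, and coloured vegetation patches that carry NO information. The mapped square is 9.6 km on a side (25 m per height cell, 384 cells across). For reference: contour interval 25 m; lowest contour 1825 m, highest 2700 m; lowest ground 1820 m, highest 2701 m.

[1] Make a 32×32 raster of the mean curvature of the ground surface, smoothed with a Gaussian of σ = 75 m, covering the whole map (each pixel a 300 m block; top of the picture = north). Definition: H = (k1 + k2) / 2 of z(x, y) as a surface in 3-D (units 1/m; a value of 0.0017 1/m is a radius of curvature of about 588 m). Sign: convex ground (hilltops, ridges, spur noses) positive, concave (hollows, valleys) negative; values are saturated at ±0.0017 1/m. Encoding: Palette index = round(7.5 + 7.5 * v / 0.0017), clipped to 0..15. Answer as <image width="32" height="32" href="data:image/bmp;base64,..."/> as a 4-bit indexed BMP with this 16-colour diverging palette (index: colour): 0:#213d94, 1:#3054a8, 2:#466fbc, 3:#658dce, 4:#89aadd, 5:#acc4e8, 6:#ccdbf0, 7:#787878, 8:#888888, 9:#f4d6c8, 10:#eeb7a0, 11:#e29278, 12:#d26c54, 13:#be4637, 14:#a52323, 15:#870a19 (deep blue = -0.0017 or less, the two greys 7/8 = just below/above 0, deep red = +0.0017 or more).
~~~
<image width="32" height="32" href="data:image/bmp;base64,Qk12AgAAAAAAAHYAAAAoAAAAIAAAACAAAAABAAQAAAAAAAACAAATCwAAEwsAABAAAAAAAAAAlD0hAKhUMAC8b0YAzo1lAN2qiQDoxKwA8NvMAHh4eACIiIgAyNb0AKC37gB4kuIAVGzSADdGvgAjI6UAGQqHAHh3hnZIx0jmaalne3Y7djpnmXeHpWQ8p3t2Zm+Dfao6iXZ2eNpTqni4Z3WdJtdUdsiHaYeoVvZ/tmdk9Sm3Z4cohph1iHKtFpmIVqRGqld3o4rWdnaVL4RlZXr+NFVnZ5dTanmph1d6dElopTiWeIe3d6RFrIRNhrdcPHH6ZlqXlka1mUdWVfRezISyp2tXlFc91aZ2dovlfKeVbBtLg+ia6YV3Zmr1Uzy3dG4dSZPKiHVme0V7oEMWmGR7LWalmJaJhk6Ufhf/kmVHuTameKmIaHRfY70PAHyGu4RWop11d2U1+jeEwpZGqpVmjVf4VmdyP2FdNPCqwYtodpsH1FaJ7P4G9S6iebdlaHezL5Rqq5qjSvY1NWmjiodokn9Vi4o0U2jDh9d6lzd3eXS9RZnGh2ec82VraqlKqqaTj3SWo4mIjJF4SKpneIeIswyFZ7N1ZmtjaZG4ZndlaZGNqFiG3dzcY3mUe2dXd2Y5+4ZYZEVVdzWJhF2IWXmHPHRVimdnVVk7qHRsh1iZxzyVZ5dbiIiZNbmDnHdmeKgtpXeWa5qpdyS6c8tnaHd2PKR4hlqJqagpuVm7aFhkJSmkiYZIh6qjWalIhpdoa9/8pXmHmJaZgdU0RNt0m9cWyWR5d1umhhmbqFe1hYQnxDJGiXhWRTSWR3m1ymVZq3Z5yoZ3"/>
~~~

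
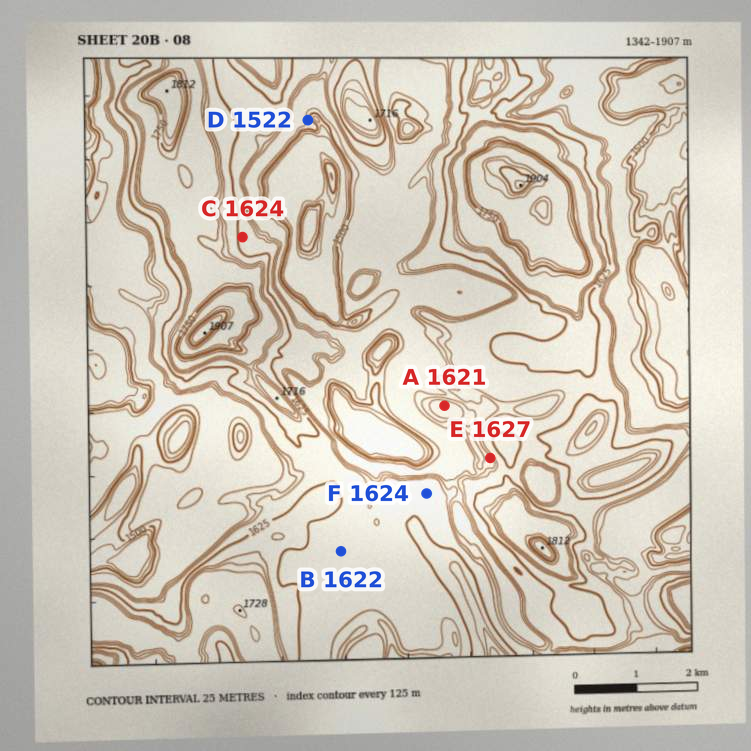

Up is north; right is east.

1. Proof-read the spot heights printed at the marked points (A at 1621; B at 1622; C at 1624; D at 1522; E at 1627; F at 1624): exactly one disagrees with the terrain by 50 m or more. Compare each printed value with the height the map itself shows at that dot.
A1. E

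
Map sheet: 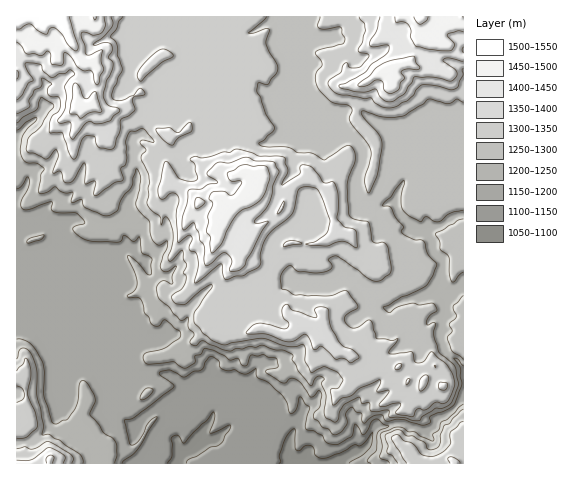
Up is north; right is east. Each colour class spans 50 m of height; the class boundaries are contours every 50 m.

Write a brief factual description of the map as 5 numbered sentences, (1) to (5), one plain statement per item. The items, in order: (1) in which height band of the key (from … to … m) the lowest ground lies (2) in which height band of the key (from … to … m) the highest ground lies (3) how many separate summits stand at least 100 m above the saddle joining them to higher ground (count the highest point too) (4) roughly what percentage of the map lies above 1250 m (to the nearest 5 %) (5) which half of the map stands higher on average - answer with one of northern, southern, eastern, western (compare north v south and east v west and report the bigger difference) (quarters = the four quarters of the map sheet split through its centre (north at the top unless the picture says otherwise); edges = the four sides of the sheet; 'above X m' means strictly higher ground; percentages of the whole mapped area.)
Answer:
(1) The lowest point is somewhere between 1050 and 1100 m.
(2) The highest ground lies in the 1500–1550 m band.
(3) Counting only tops that stand 100 m proud, the map has 5 summits.
(4) Ground above 1250 m makes up about 70 % of the sheet.
(5) Taken as a whole, the northern half is higher than the southern.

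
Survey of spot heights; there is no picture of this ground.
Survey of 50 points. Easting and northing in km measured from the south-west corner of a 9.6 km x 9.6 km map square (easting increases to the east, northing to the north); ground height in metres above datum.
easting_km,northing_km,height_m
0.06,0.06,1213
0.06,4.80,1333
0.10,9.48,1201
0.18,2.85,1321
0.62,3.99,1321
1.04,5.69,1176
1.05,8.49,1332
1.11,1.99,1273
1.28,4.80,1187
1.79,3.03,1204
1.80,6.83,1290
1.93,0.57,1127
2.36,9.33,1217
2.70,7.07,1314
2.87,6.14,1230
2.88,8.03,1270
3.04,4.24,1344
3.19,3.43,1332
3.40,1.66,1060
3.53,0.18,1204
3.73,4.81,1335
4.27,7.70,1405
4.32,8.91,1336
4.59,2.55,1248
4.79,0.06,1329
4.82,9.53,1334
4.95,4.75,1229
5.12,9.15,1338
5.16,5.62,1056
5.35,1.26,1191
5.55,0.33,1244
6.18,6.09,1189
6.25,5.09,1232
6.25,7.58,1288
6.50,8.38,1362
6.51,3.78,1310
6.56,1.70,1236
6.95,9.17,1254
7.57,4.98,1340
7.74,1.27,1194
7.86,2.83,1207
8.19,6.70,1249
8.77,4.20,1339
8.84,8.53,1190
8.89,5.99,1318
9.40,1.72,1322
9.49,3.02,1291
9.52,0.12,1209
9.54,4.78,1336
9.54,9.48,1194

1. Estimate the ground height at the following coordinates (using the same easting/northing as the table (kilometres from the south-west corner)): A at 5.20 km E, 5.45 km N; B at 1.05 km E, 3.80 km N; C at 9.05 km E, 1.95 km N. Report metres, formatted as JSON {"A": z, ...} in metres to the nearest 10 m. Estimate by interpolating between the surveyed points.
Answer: {"A": 1050, "B": 1230, "C": 1310}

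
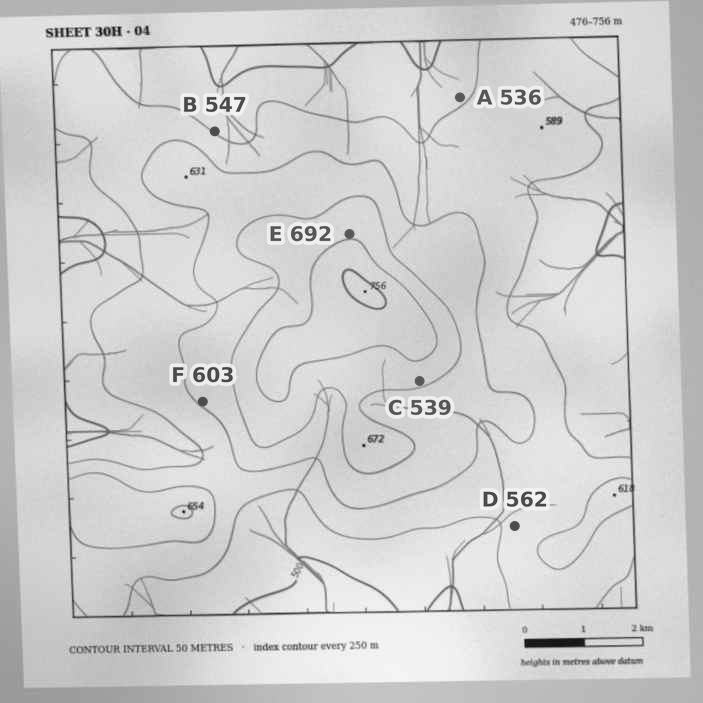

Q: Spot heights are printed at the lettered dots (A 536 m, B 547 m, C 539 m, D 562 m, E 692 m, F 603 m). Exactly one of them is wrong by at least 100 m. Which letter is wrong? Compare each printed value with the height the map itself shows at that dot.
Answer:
C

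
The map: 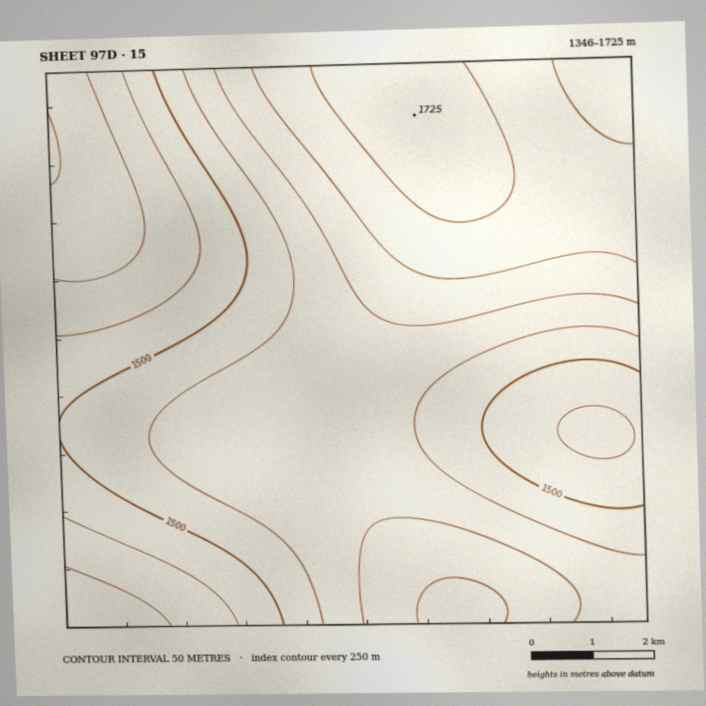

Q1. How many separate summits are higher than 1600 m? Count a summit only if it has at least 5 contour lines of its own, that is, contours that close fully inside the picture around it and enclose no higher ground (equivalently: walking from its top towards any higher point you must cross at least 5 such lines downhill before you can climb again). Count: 0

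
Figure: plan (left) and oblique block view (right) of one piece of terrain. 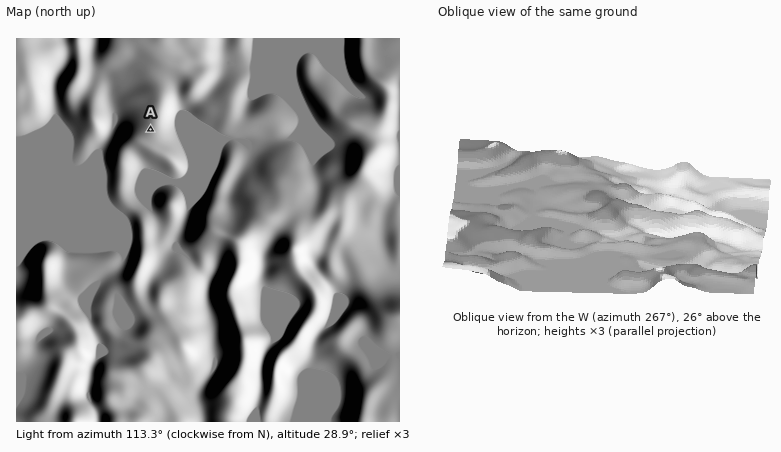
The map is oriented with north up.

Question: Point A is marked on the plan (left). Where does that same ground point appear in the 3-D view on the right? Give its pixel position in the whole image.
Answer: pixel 523 233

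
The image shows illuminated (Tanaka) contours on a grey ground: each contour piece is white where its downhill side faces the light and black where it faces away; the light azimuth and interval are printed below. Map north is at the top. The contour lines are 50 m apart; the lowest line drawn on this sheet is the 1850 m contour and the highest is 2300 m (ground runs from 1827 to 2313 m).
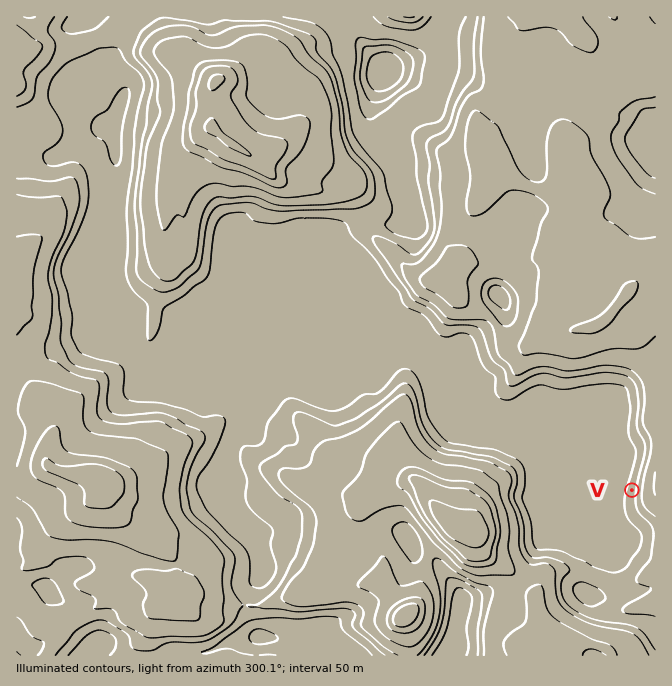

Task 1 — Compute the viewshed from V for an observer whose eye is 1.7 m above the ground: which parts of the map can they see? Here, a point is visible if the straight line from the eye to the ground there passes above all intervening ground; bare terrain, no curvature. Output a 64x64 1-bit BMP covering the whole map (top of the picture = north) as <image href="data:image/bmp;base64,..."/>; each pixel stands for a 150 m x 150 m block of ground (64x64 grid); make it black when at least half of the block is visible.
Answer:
<image width="64" height="64" href="data:image/bmp;base64,Qk0+AgAAAAAAAD4AAAAoAAAAQAAAAEAAAAABAAEAAAAAAAACAAATCwAAEwsAAAIAAAAAAAAA////AAAAAAAAAAAAAAAAAAAAAAAAAAAcAAAAAAAAAPwAAAAAAAAD8AAAAAAAAAeAAAAAAAAABwAAAAAAAAAGAAAAAAAAAAYYAAAAAAAAP/AAAAAAAAH/8AAAAAAAAf/wAAAAAAAB//AAAAAAAAH/+AAAAAAAAfn4AAAAAAAD+fgAAAAAAAP5+AAAAAAAB/3+AAAAAAAG//4AAAAAAAH8/AAAAAAAAfz8AAAAAAAA/n8AAAAAAMP//wAAAAAB////AAAAAAH///sAAAAAAf//+AAAAAAB///4AAAAAAH8f/wAAAAAAfh//gAAAAAB8D/+AAAAAAHgP/wAAAAAA8AAcAAAAAADAAHgAAAAAD4AAfAAAAAB/AAAEAAAAAf4AAAIAAAAH/AAAAAAAAD/wIAAAAAAA/+AAAAAAAHv/wAAAAAAAf/8AAAAAAABf/gAAAAAAAB68AAAAAAAAHjgAAAAAAAAfcAAAAAAAAB/4AAAAAAAAH/4AAAAAAAAP/gAAAAAAAAf8AAAAAAAAB/gAAAAAAAAf+AAAAAAAAB8YAAAAAAAACAAAAAAAAAAAAAAAAAAAAAAAAAAAAAAAAAAAAAAAAAAAAAAAAAAAAAAAAAAAAAAAAAAAAAAAAAAAAAAAAAAAAAAAAAAAAAAAAAAAAAAAAAAAAAAAAAAAAAAAAAAAAAAAAAAAAAAAA=="/>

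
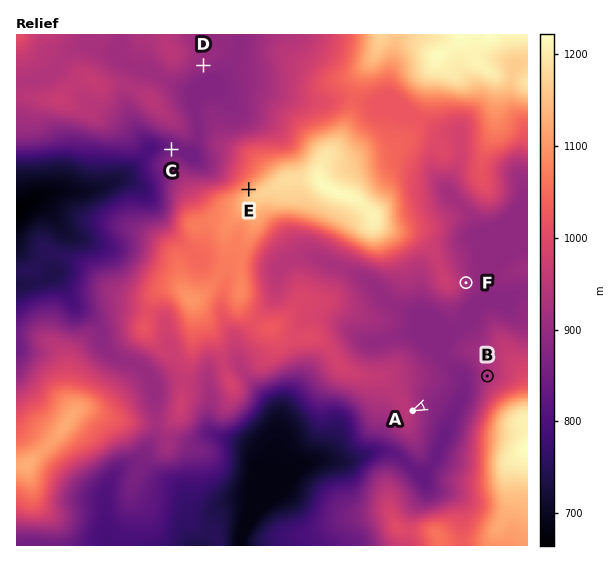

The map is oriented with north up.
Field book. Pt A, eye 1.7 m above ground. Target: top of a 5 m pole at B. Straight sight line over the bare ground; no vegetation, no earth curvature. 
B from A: seen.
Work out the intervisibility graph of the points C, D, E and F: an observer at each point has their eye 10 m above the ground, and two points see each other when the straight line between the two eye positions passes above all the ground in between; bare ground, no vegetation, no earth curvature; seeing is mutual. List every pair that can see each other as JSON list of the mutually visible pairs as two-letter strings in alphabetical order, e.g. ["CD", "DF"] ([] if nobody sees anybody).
["CE", "DE"]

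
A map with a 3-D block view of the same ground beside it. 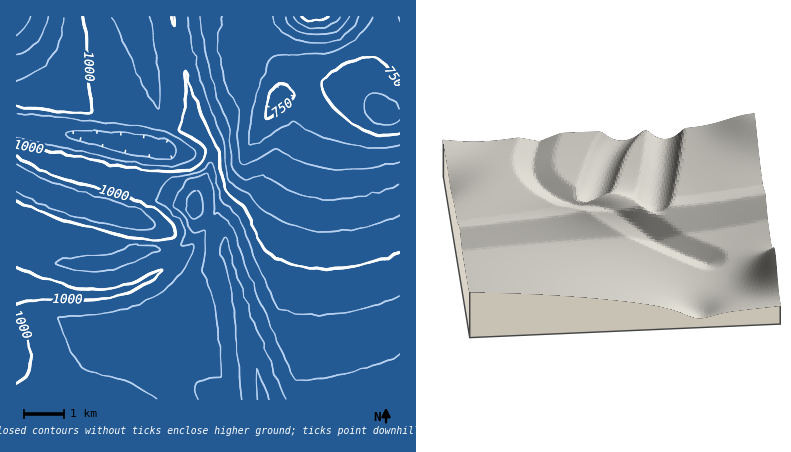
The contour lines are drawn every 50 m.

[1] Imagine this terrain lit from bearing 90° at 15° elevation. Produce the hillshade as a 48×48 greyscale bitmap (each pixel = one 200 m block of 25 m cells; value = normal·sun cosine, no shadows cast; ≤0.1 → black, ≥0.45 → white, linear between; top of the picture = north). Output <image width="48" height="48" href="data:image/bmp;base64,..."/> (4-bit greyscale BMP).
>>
<image width="48" height="48" href="data:image/bmp;base64,Qk32BAAAAAAAAHYAAAAoAAAAMAAAADAAAAABAAQAAAAAAIAEAAATCwAAEwsAABAAAAAAAAAAAAAAABEREQAiIiIAMzMzAERERABVVVUAZmZmAHd3dwCIiIgAmZmZAKqqqgC7u7sAzMzMAN3d3QDu7u4A////AGZmZmd4iHZlREVWZmZCIlrMuXd3d2ZmZmZVZmd3d3ZVVVVmZ3YyImvMuHd3d2ZmZlVVVmZ3d2ZVVWZmd3UyI3vMqHd3d2ZmZlVVVWZmZmZmZmZnd3UiJJzMl3d3d2ZmZlVVVWZmZmZmZmZ3d2QiJazLl3d3d2ZmZlRFVVZmZmZmZmd3d2QiJrzLh3d3d2ZmZkRFVVZmZmZmZnd3d2MiN7zKh3d3d2ZmZkRFVVZmZmZmZ3d3d1MiSczKd3d3d2ZmZkRFVVZmZmZnd3d3d1IiWszJd3d3d2ZmZkRFVWZmZmZ3d3d3dkIia8y5d3d3d2ZmZkRVZmZmZmZmd3d3dkIjjMy4d3d3d2ZmZlZmZ3d2ZlVVVmd3dTIknMyod3d3d2ZmZmZnd3d2ZlVURFZ3dTM1rdyod3d3d2ZmZmZ3ZmZnd3ZURERndDM3vdyXd3d3d2ZmZmVVVWZnd4iGQzNFZDNIzduXd3d3d2ZmZkRVVWZnd4iJhTM0QzNa3duHd3d3d2ZmZkVVVmZ3d4iZmGMzIjRr3dqId3d3dmZmZlVmZ3d3d3eImIZCECSM7cqId3d3dmZmZmZ3d3d3d3ZniIh0EBSe7smId3d3dmZmZmd3d3d3d3d4iHVEISSu7smIh3d3dmZmZnd3d3d3iJmYdlMARDWu7rmIh3d3dmZmZnd3d4mamZh3ZDEAR1a+/bmIh3d3dmZmZnd4mqqZiHdlQxAAaoi97aiIh3d3dmZmZomrqpiId2VUIQABjLvM3KiIh3d3dmZmZsy6mId2ZVQyEREDjO7Ly5mIiHd3d2ZmZqqYdmVURDRERDISjP/bupmIiHd3d2ZmZoh2VEM0VmZmVEMSa//7mImIiHd3d2ZmZmVDM0Vnd3dmVUMiSf/8lniIiHd3d2ZmZjMiRnd3d3d3d3ZDE9/9hWiIiHd3d3ZmZhE2d3d4iJmZiHUzEJ//lVaIiId3d3dmZkV4iImZmZmIh2QyEH//pUV4iId3d3d2ZpmZmZmZiIiHd1MiEY//x0RoiIiHd3d3ZoiIiIiIh3d2ZkIRFs//2VRXiIiIiIiHZoiHd3d3dmZlVTEia+//63RFeIiIiJmYZXd2ZmZmVVVmd1M0fO7u3aVEaIiIiZqpZGZVVVVmZ3iIh1M0ne7c3chEV4iImau5U1VWZ3iIiIiIh0M1re7KzdpkRoiImauoQ3d3iIiIiIiIhkNGvu7JrNyENXiImZmXQ3eIiIiIiIiIhkRHzu25m9yVRXiIiZh2Q4iIiIiIiIiIhURI3u2pmruWVoiIiIdlRIiIiIiIiIiZdURZ3uypmZqXeIiIiHdlRIiJmZmZmZmYdERr7tuZmIiIiIiIiHdlVImZmZmZmZmYZDR87tuZiIiId3eIiIdmVJmaqZmZmZmYVDSM7tqYiId3ZneImZh2VZqqqqqZmZmXUzSd7cqYiHdlVWaJqqmGVaqru6qpmZmHQzWt3bmIh3ZUNFaKvLqXVaq7u7qqmZmGQza93bmIh2UyEkaLzduoZaq7y7uqqZmFMzfN3KmIh2QgADes7+yoZQ=="/>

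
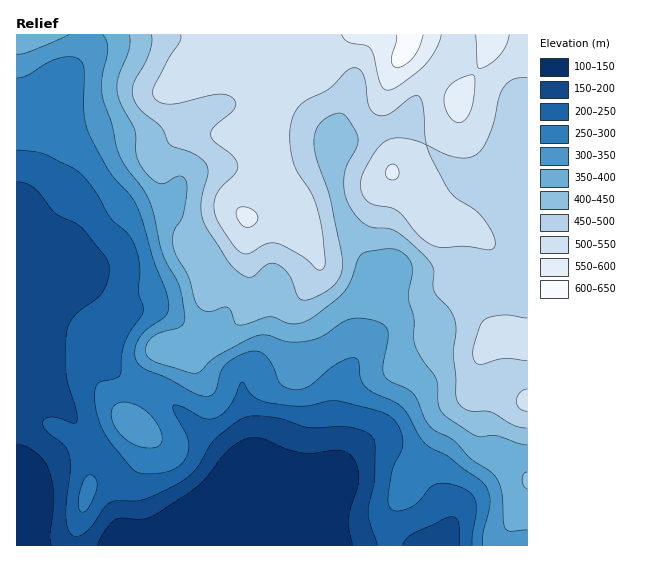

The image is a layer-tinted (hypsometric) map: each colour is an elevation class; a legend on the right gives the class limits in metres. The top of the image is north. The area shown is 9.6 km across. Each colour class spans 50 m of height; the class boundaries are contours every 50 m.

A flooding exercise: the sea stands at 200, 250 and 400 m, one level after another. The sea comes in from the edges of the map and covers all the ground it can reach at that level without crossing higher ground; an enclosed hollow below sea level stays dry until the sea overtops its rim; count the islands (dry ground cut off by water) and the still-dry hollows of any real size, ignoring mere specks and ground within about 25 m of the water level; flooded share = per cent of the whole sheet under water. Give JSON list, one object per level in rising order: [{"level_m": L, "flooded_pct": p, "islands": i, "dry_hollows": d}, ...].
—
[{"level_m": 200, "flooded_pct": 18, "islands": 0, "dry_hollows": 0}, {"level_m": 250, "flooded_pct": 30, "islands": 0, "dry_hollows": 0}, {"level_m": 400, "flooded_pct": 57, "islands": 0, "dry_hollows": 0}]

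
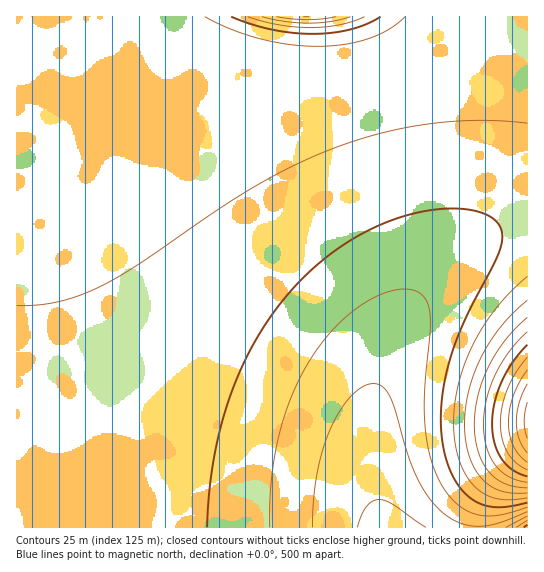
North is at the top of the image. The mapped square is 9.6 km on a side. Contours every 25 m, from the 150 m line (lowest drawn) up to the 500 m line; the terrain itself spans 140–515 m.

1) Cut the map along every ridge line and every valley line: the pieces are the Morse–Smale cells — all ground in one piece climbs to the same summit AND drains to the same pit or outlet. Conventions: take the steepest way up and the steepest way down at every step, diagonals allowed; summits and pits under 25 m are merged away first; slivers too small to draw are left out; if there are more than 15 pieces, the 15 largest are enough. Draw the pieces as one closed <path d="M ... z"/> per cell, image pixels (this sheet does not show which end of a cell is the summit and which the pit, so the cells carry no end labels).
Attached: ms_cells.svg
<path d="M527 16l-66 0-24 21-31 18-37 12-38 5-52-1-56-12-46-20-34-23-127 1 1 511 368-1-8-20-5-22-3-23 0-35 8-46 14-38 25-44 35-39 35-25 20-10 22-4z"/><path d="M527 221l-13 2-28 12-35 25-35 39-25 44-14 38-8 46 0 35 3 23 5 22 9 21 91 0 4-23 10-19 13-17 24-22z"/><path d="M459 16l-315 1 33 22 46 20 56 12 52 1 38-5 37-12 31-18z"/><path d="M527 448l-23 21-13 17-11 23-2 19 50-1z"/>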